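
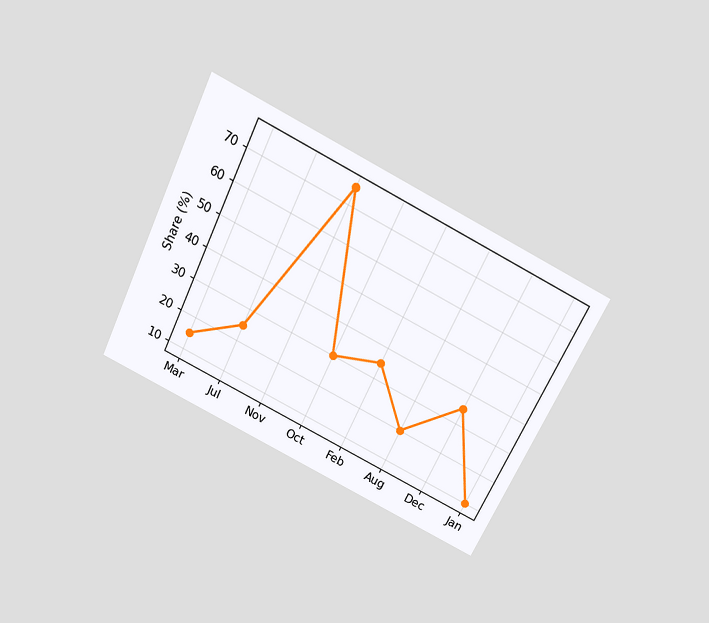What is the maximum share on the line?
The chart is tilted about 26° clockwise and viewed slightly from above. The highest point is at Nov, and reading across to the y-axis gives 75%.

75%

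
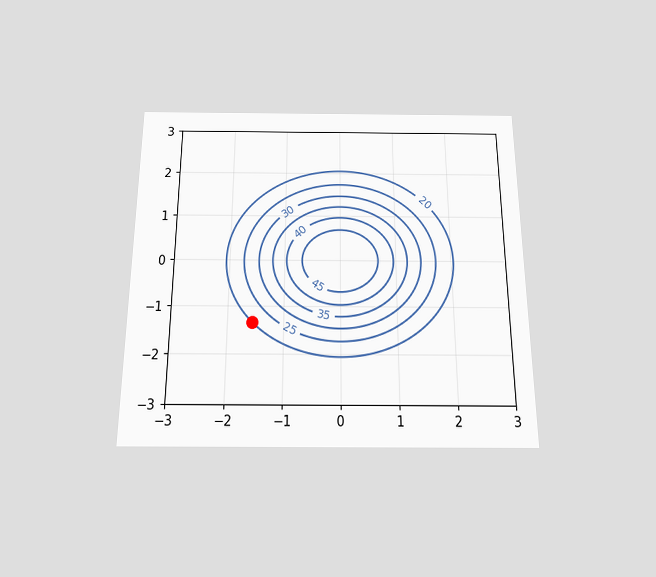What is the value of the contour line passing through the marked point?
20

The chart is viewed slightly from below. The marked point sits on the contour labelled 20.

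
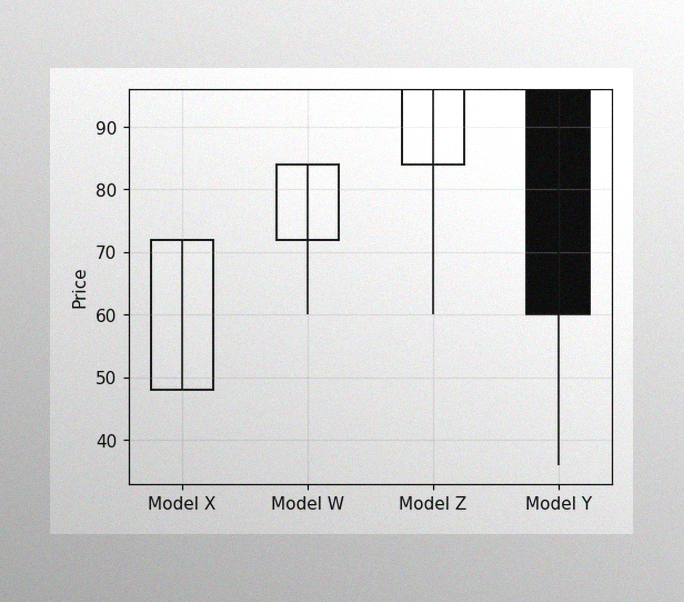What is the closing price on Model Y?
60

The image has some photo noise and uneven lighting. The Model Y candle closes at 60.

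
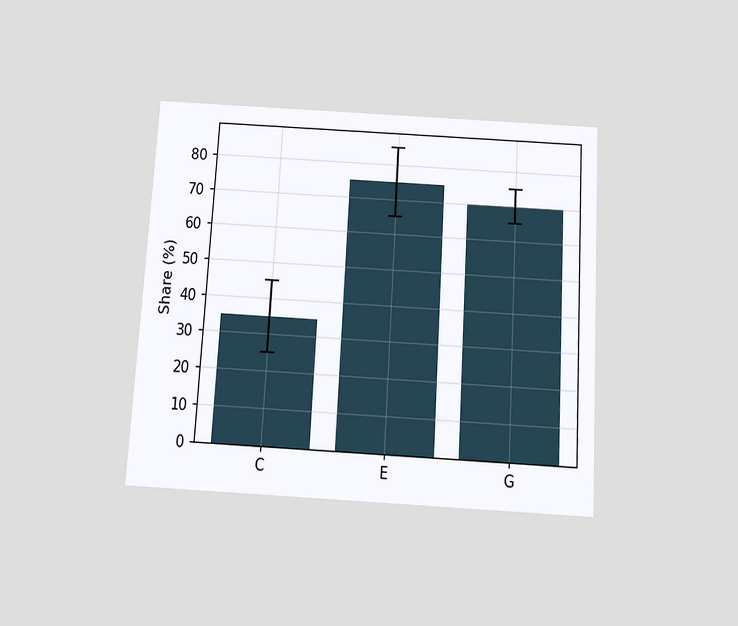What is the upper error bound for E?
85%

The chart is tilted about 3° clockwise and viewed slightly from below. The E bar's upper whisker reaches 85%.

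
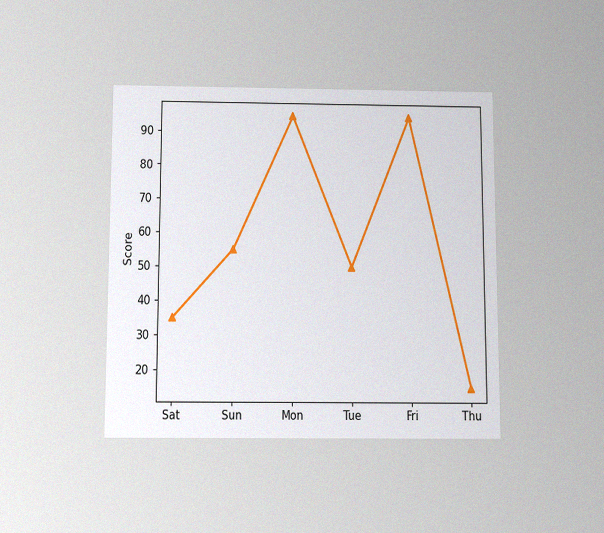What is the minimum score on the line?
The chart is viewed slightly from below, with some photo noise. The lowest point is at Thu, and reading across to the y-axis gives 15.

15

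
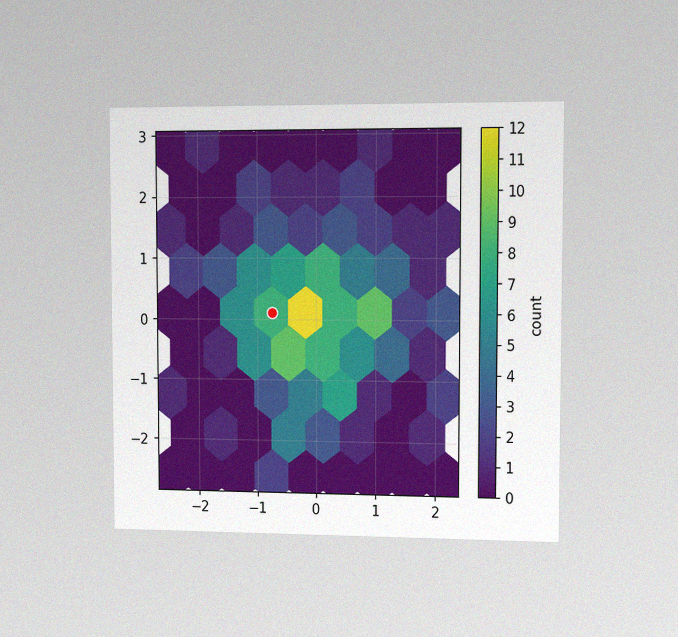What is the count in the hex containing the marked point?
8

The chart is viewed slightly from the right, with some photo noise. The marked hex reads 8 on the colorbar.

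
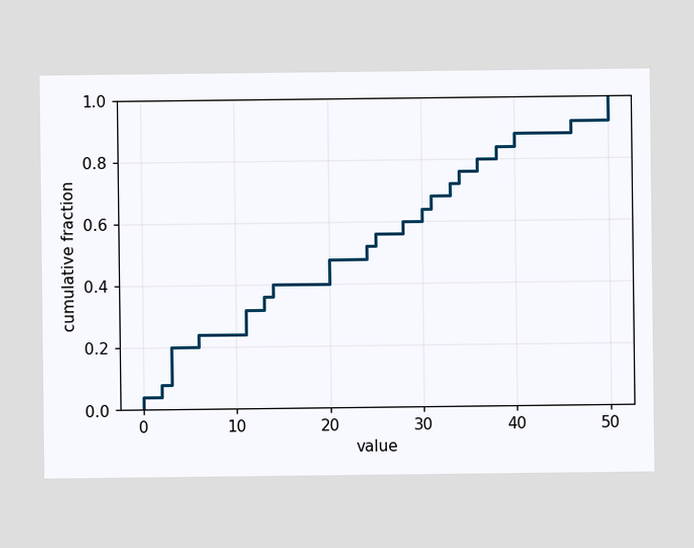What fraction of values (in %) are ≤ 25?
At x=25 the ECDF step is at 56%.

56%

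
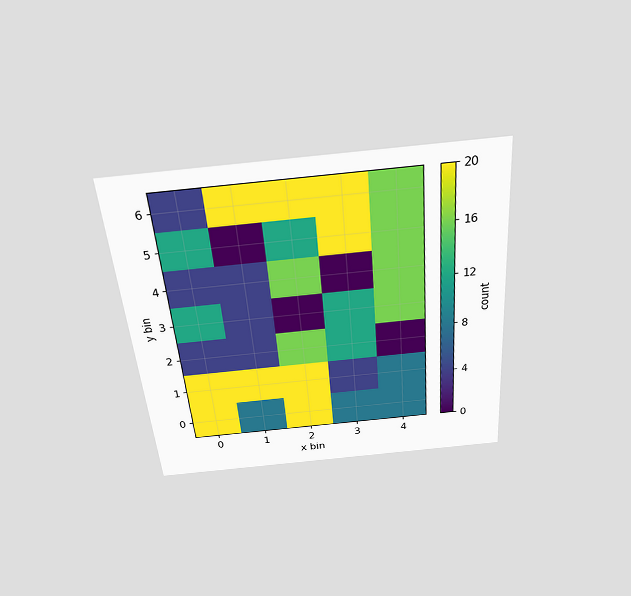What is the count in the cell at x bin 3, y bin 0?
8

The chart is tilted about 5° counter-clockwise and viewed slightly from above. Matching the cell (3, 0) against the colorbar gives 8.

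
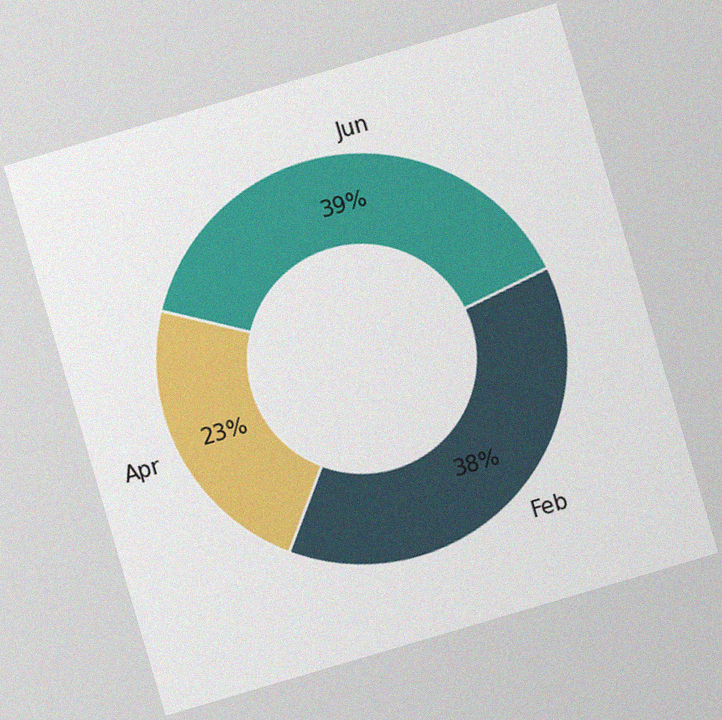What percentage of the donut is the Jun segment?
39%

The chart is tilted about 16° counter-clockwise, with some photo noise. The Jun segment takes up 39% of the ring.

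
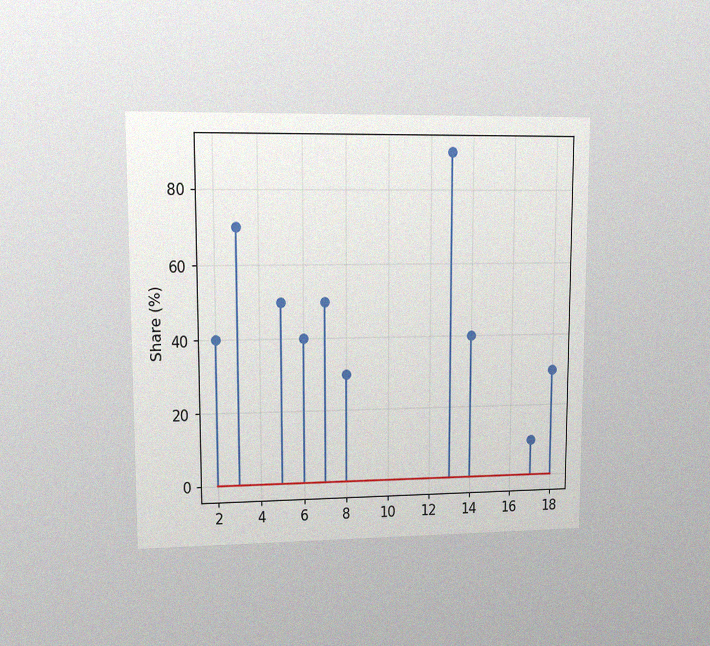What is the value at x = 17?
The chart is viewed at a slight angle, with some photo noise. The stem at x=17 reaches 10%.

10%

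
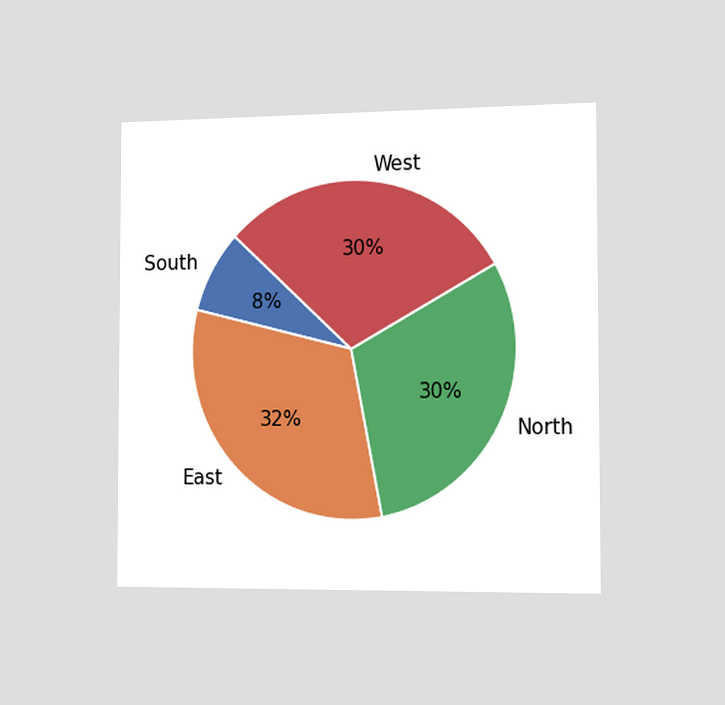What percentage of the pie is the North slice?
30%

The chart is viewed slightly from the right. The North slice takes up 30% of the pie.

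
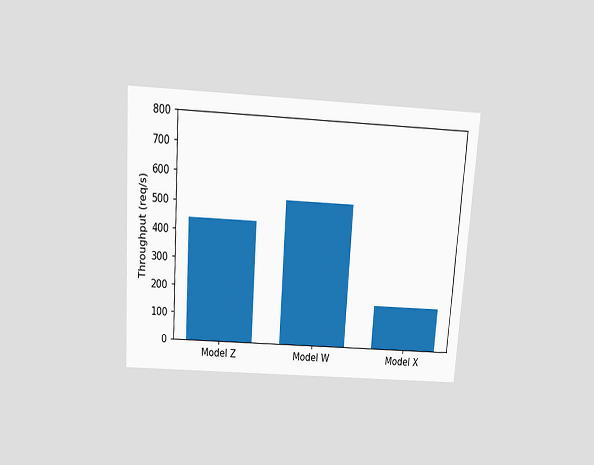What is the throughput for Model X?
160req/s

The chart is tilted about 4° clockwise and viewed slightly from above. Reading along the chart's y-axis, the Model X bar reaches 160req/s.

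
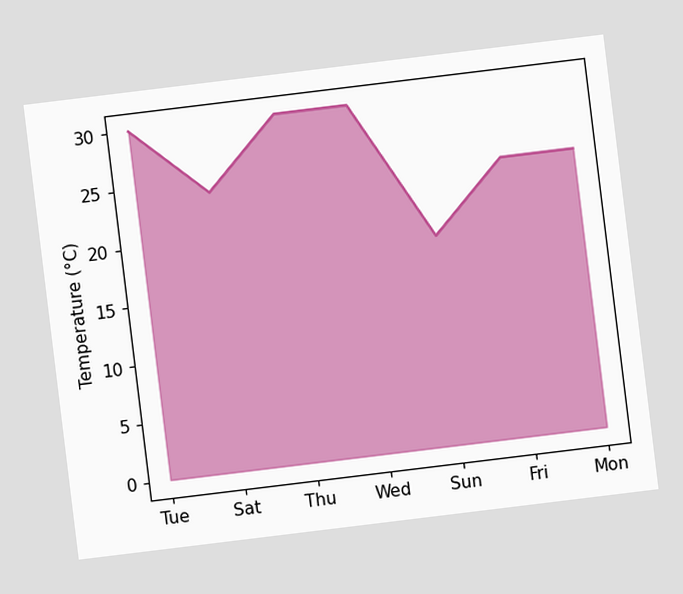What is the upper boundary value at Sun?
18°C

The chart is tilted about 7° counter-clockwise. At Sun the upper boundary is at 18°C.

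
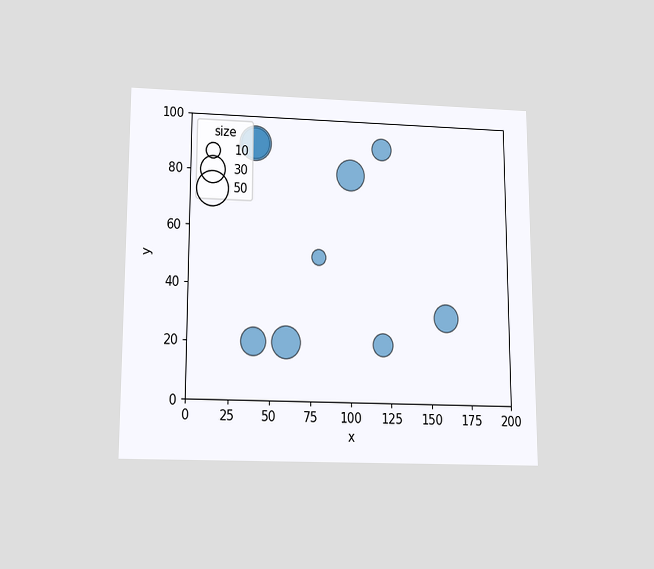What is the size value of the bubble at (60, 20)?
40

The chart is viewed slightly from below. Matching the bubble at (60, 20) against the size legend gives 40.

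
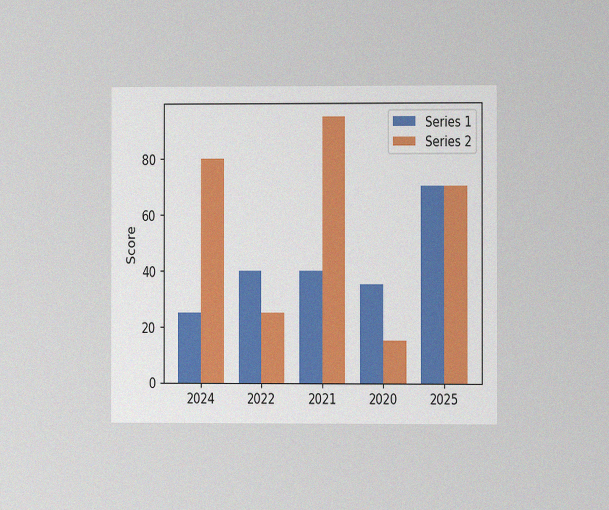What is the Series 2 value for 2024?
80

The chart is viewed at a slight angle, with some photo noise. The Series 2 bar at 2024 reaches 80 on the y-axis.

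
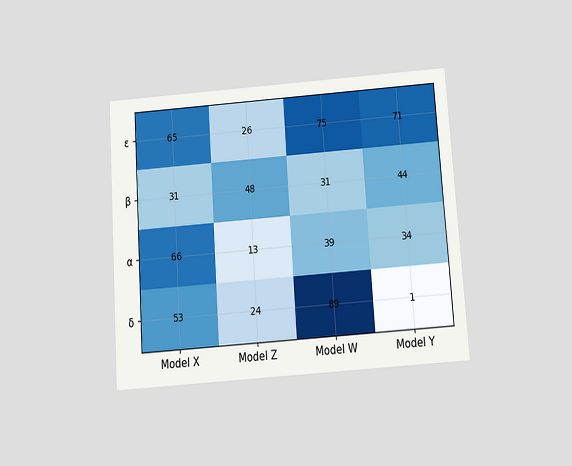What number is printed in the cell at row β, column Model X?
31

The chart is tilted about 4° counter-clockwise and viewed slightly from below. The (β, Model X) cell reads 31.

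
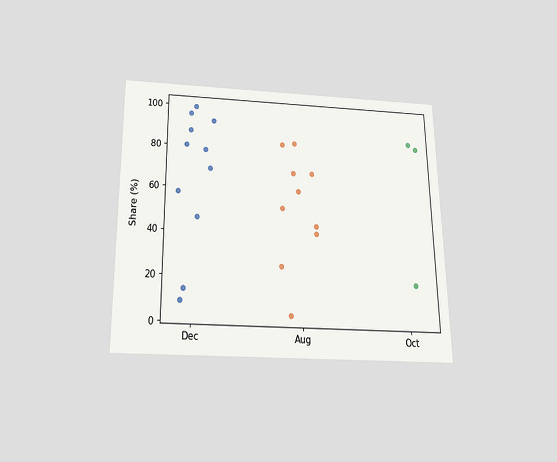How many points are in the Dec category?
The chart is viewed slightly from below. Counting the markers in the Dec column gives 11.

11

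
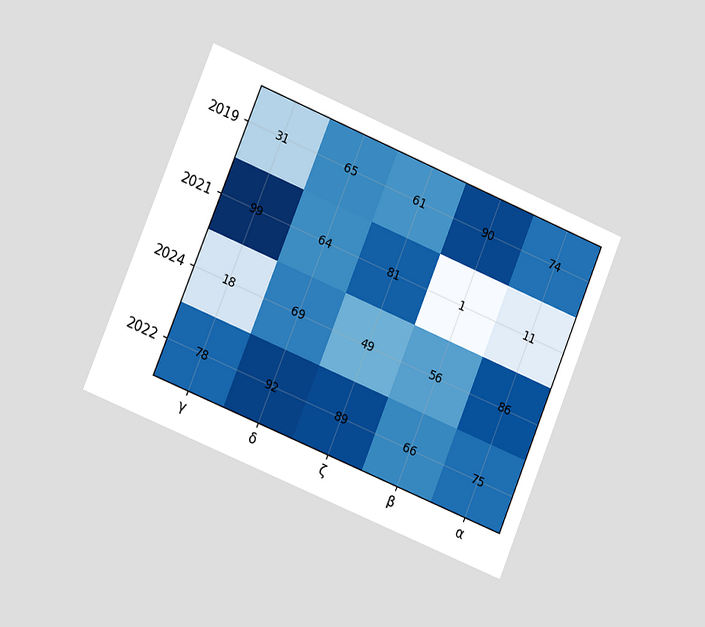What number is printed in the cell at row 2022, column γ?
The chart is tilted about 22° clockwise and viewed at a slight angle. The (2022, γ) cell reads 78.

78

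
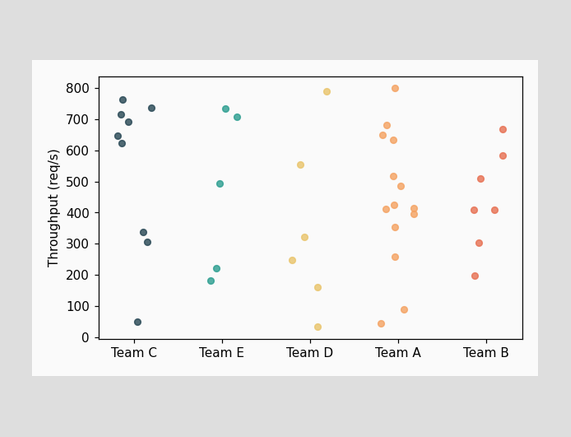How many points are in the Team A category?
Counting the markers in the Team A column gives 14.

14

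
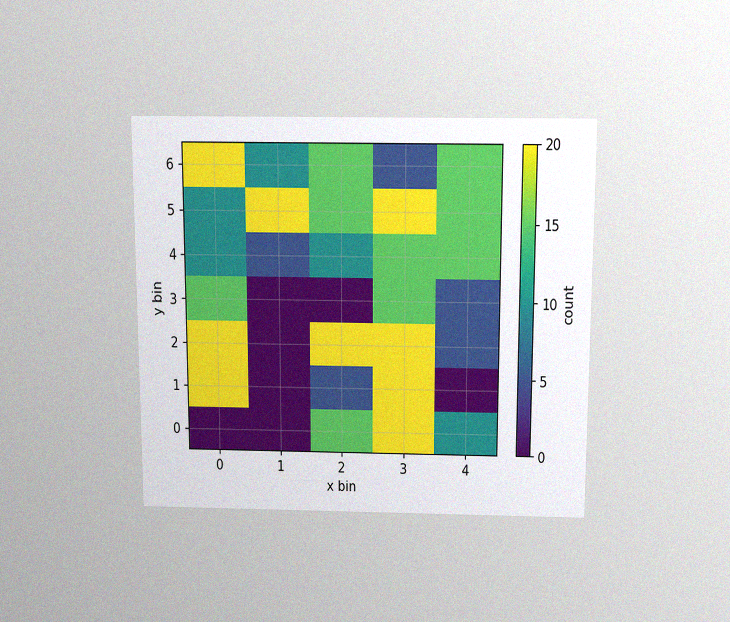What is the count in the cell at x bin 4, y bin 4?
The chart is viewed slightly from above, with some photo noise. Matching the cell (4, 4) against the colorbar gives 15.

15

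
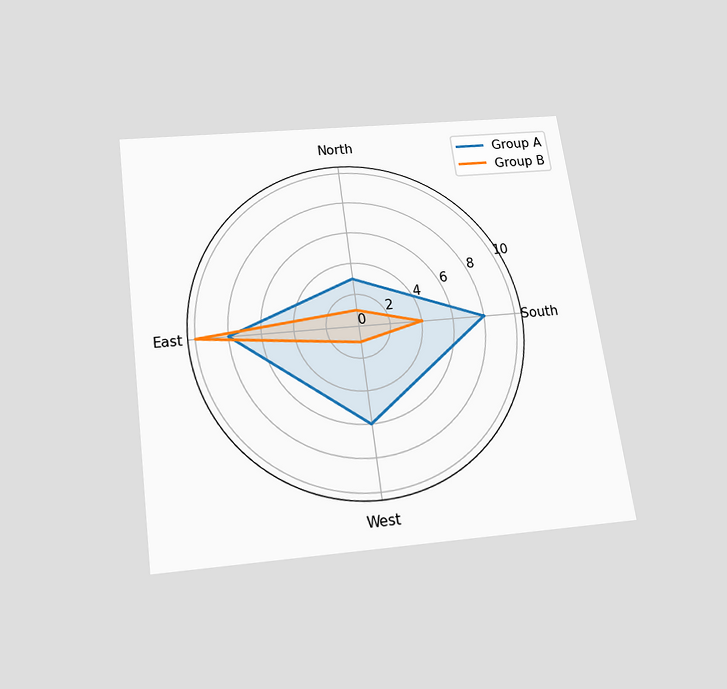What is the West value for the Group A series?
The chart is tilted about 8° counter-clockwise and viewed slightly from below. On the West axis, Group A reaches 6.

6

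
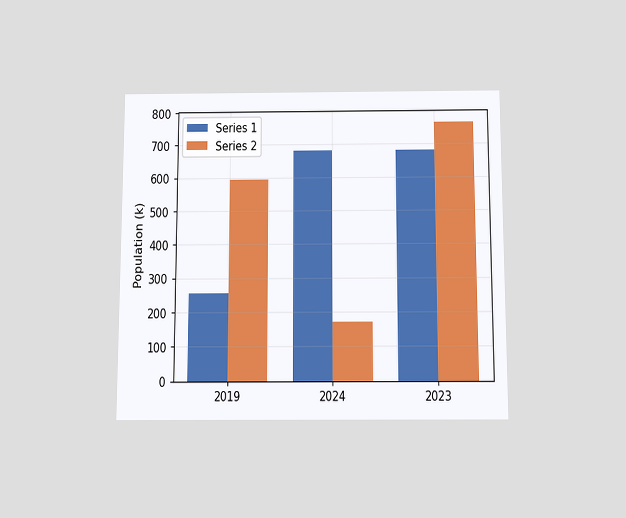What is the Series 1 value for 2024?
The chart is viewed slightly from below. The Series 1 bar at 2024 reaches 680k on the y-axis.

680k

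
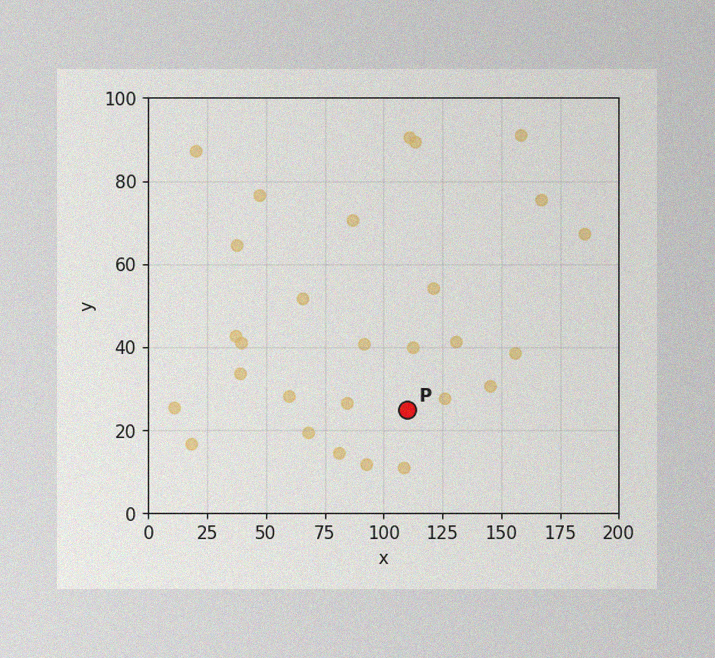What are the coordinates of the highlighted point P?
The image has some photo noise and uneven lighting. Following the gridlines from P to each axis, P sits at (110, 25).

(110, 25)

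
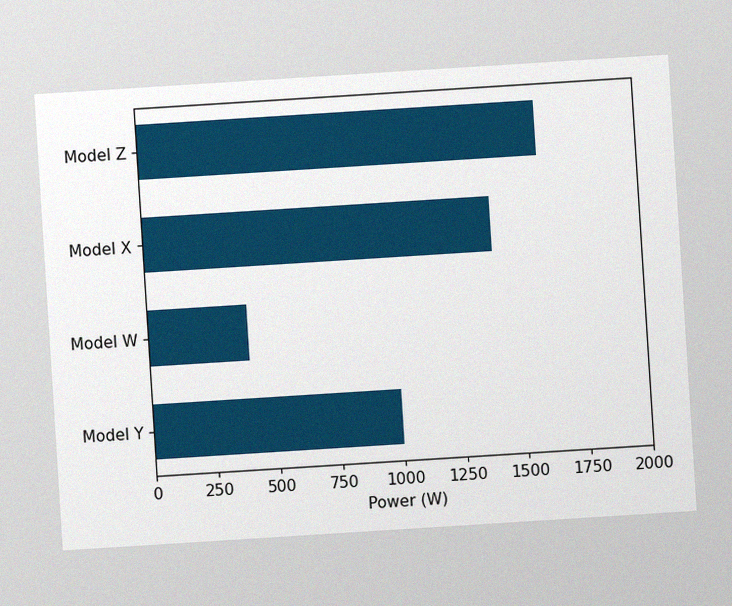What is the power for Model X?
1400W

The chart is tilted about 4° counter-clockwise, with some photo noise. Reading along the chart's x-axis, the Model X bar reaches 1400W.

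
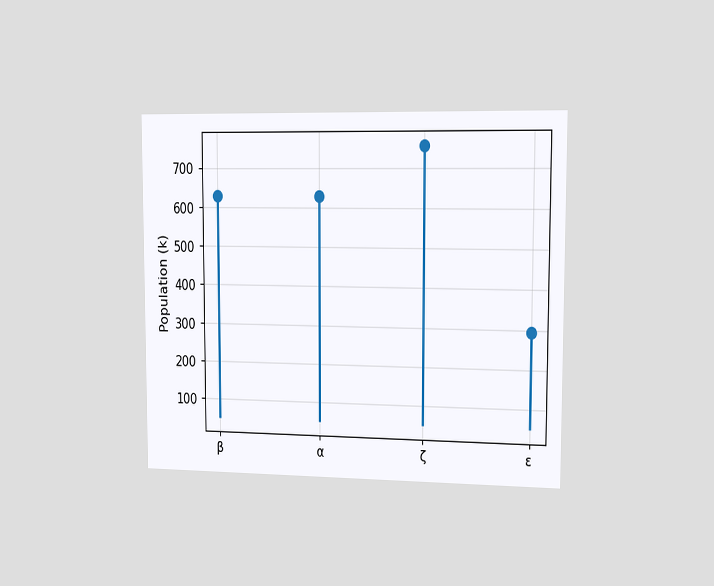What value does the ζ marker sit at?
The chart is viewed slightly from the right. The ζ marker sits at 756k.

756k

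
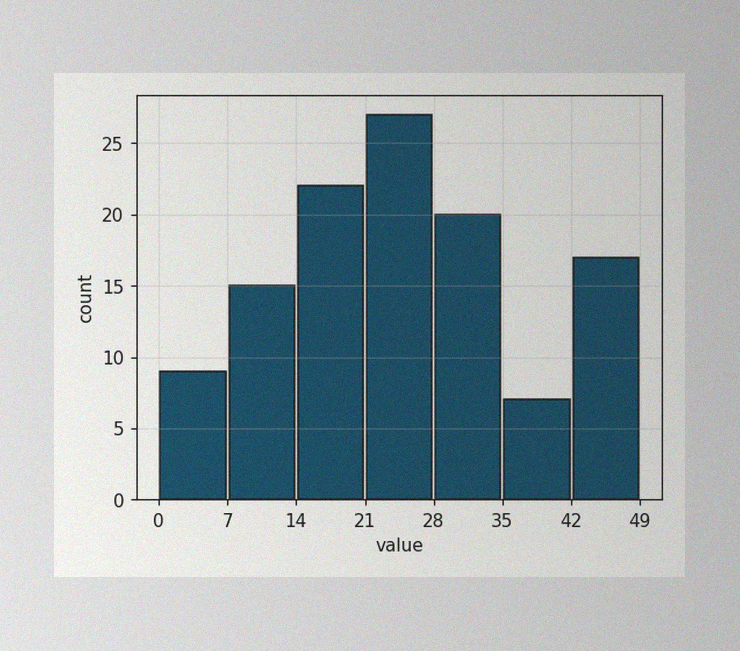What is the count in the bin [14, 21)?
22

The image has some photo noise and uneven lighting. The [14, 21) bin has height 22.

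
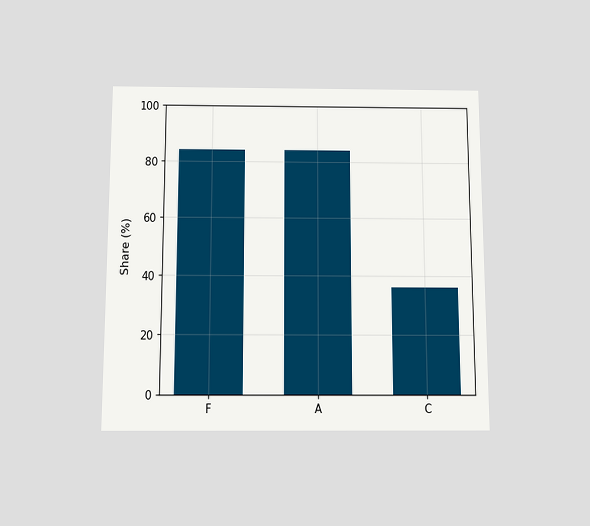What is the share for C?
36%

The chart is viewed slightly from below. Reading along the chart's y-axis, the C bar reaches 36%.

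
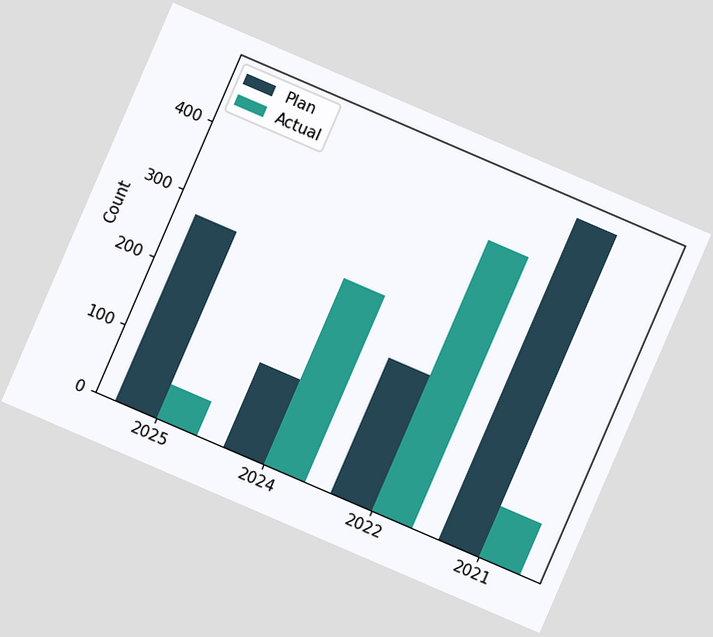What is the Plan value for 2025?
The chart is tilted about 23° clockwise. The Plan bar at 2025 reaches 275 on the y-axis.

275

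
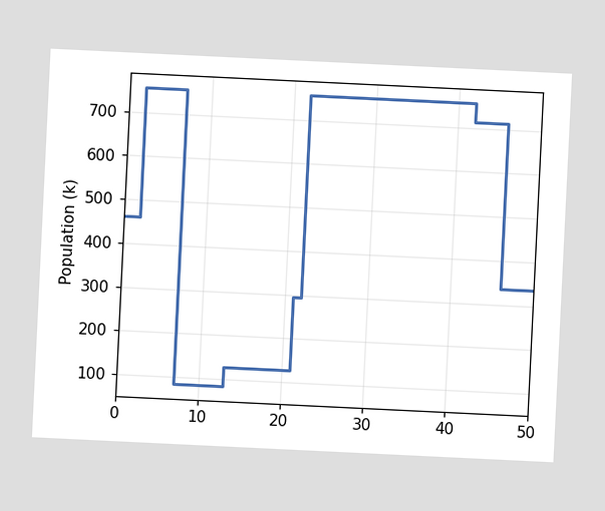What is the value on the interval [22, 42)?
756k

The chart is tilted about 3° clockwise. On [22, 42) the step sits at 756k.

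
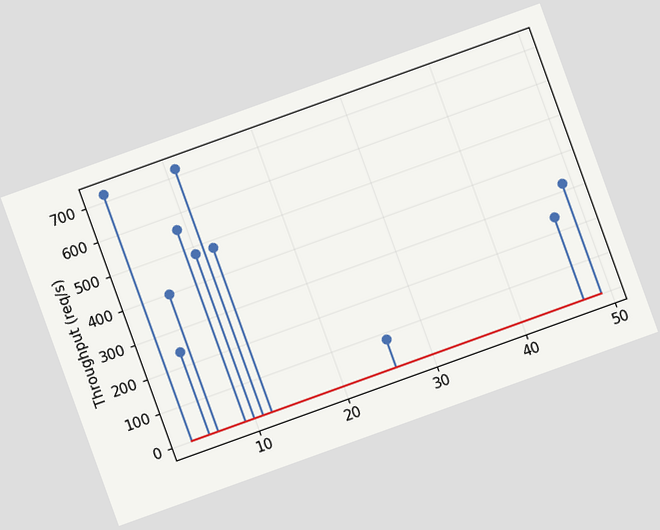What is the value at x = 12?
480req/s

The chart is tilted about 20° counter-clockwise. The stem at x=12 reaches 480req/s.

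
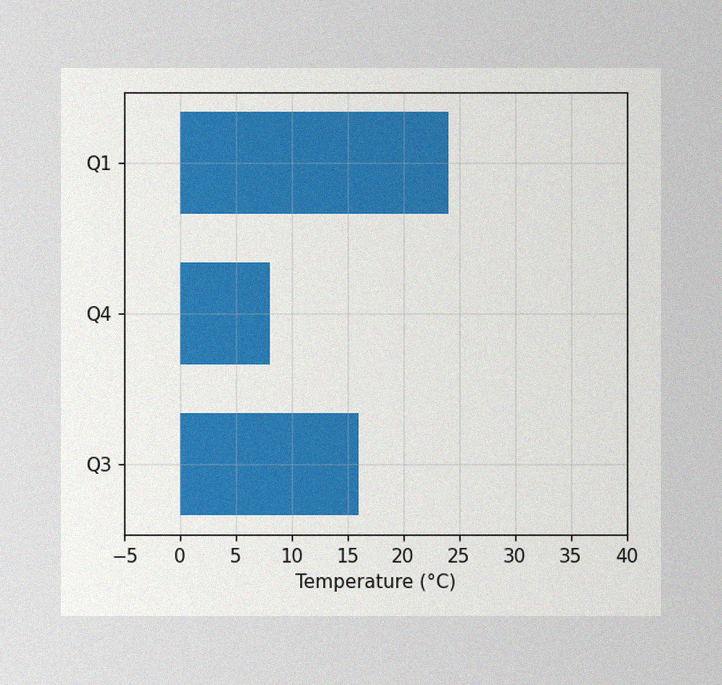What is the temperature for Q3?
16°C

The image has some photo noise and uneven lighting. Reading along the chart's x-axis, the Q3 bar reaches 16°C.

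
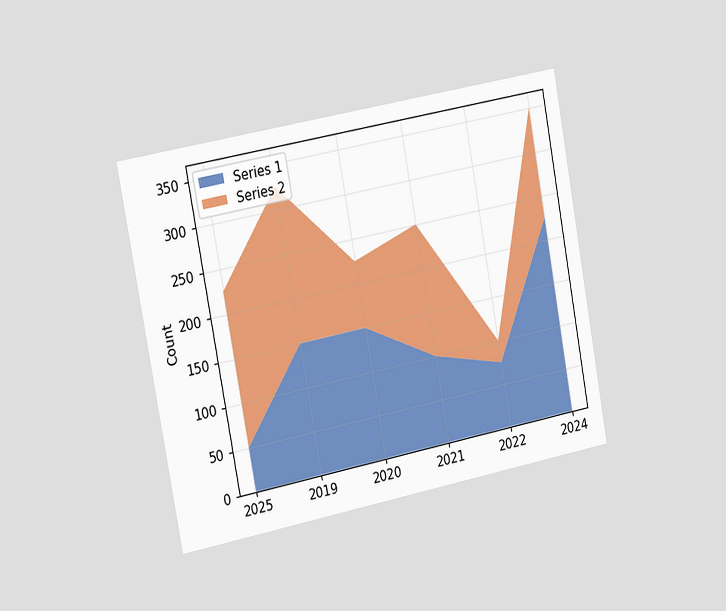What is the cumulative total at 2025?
225

The chart is tilted about 11° counter-clockwise and viewed slightly from the left. The stacked total at 2025 reaches 225.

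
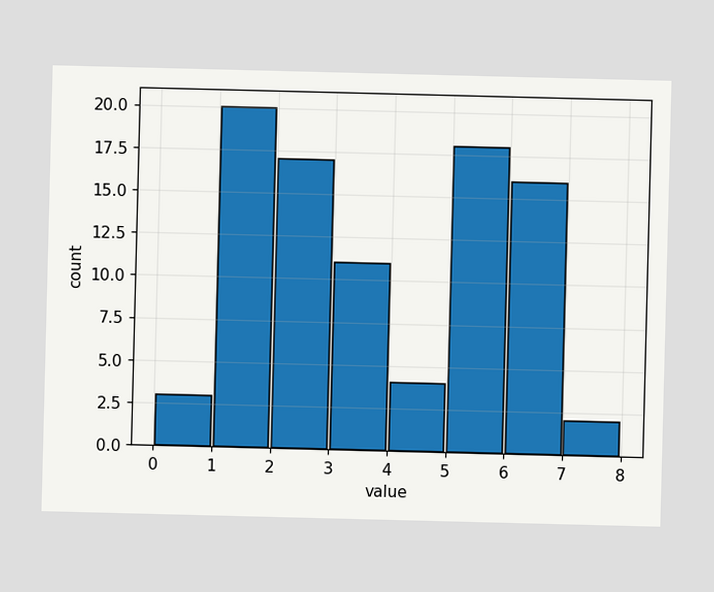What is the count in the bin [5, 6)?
The [5, 6) bin has height 18.

18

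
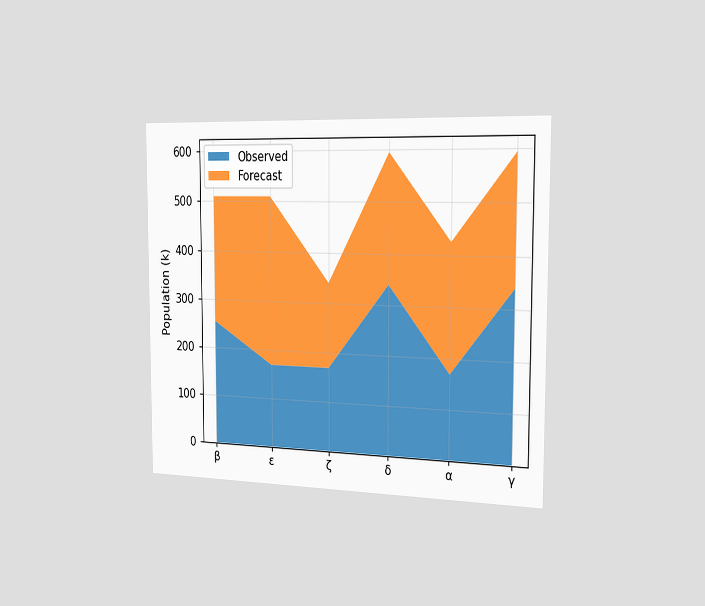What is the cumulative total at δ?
The chart is viewed slightly from the right. The stacked total at δ reaches 595k.

595k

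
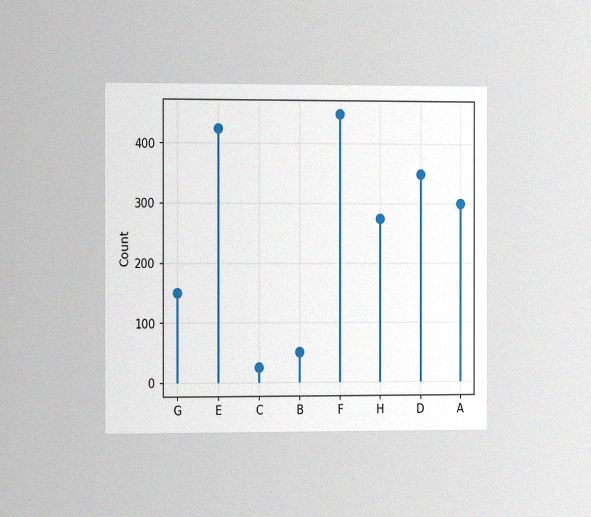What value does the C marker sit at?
The chart is viewed slightly from the left, with some photo noise. The C marker sits at 25.

25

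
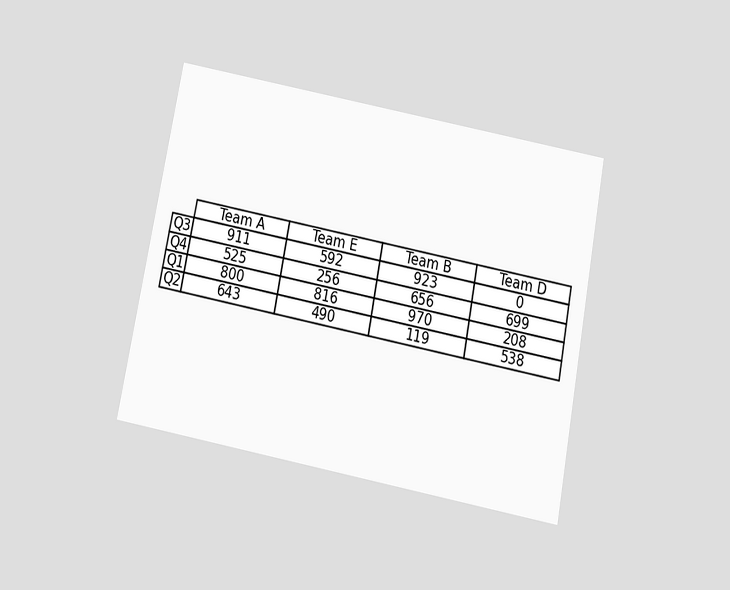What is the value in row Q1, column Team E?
816

The chart is tilted about 11° clockwise and viewed slightly from below. The (Q1, Team E) cell reads 816.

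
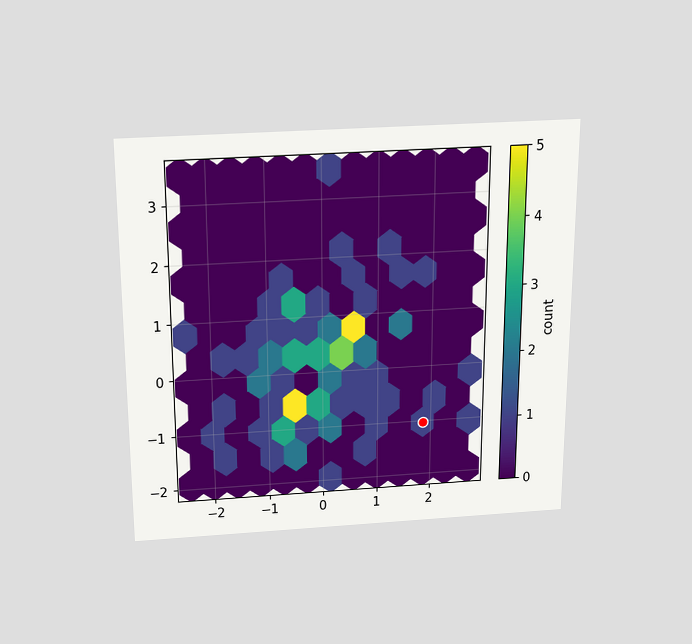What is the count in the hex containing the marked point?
The chart is viewed slightly from above. The marked hex reads 1 on the colorbar.

1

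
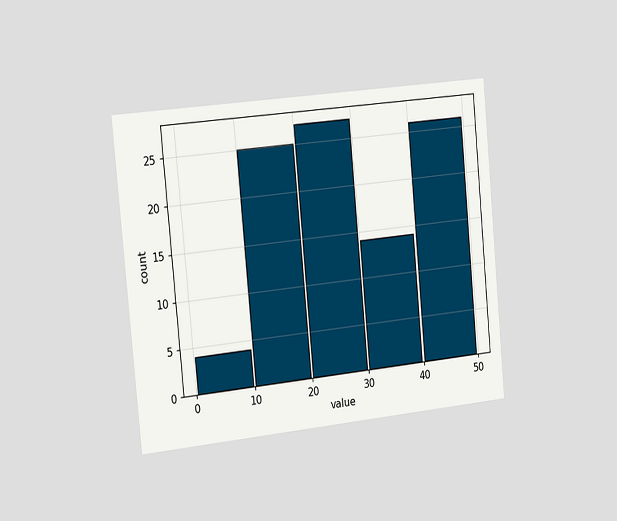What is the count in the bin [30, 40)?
14

The chart is tilted about 5° counter-clockwise and viewed slightly from the left. The [30, 40) bin has height 14.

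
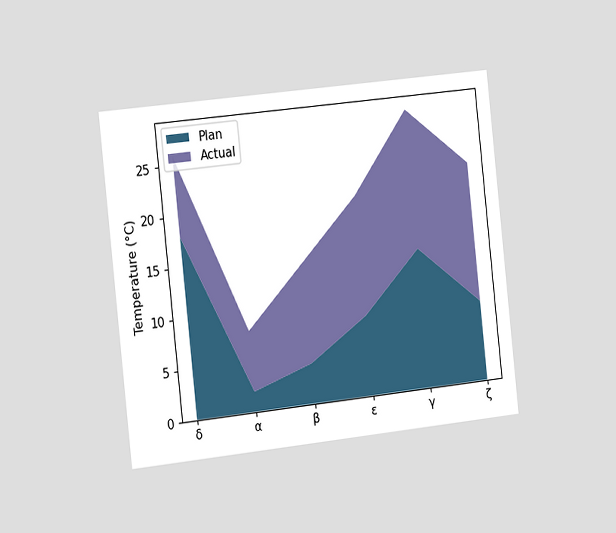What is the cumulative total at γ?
The chart is tilted about 6° counter-clockwise and viewed slightly from the left. The stacked total at γ reaches 28°C.

28°C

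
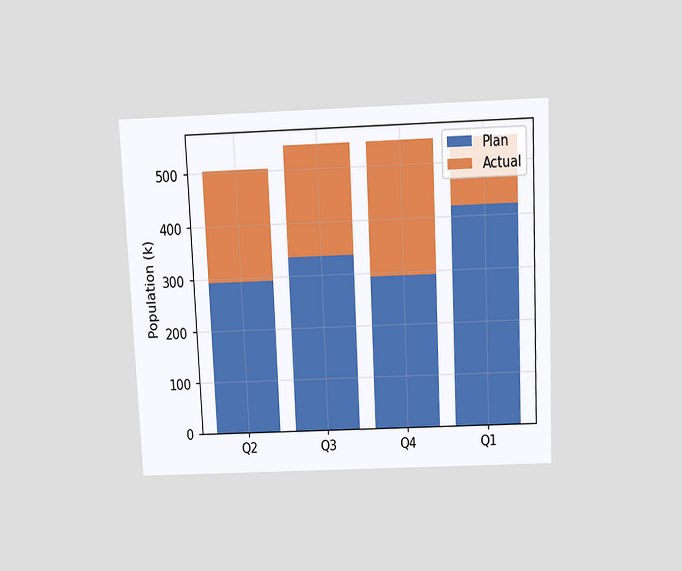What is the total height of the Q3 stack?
The chart is tilted about 3° counter-clockwise and viewed slightly from above. The Q3 stack's top reaches 546k on the y-axis.

546k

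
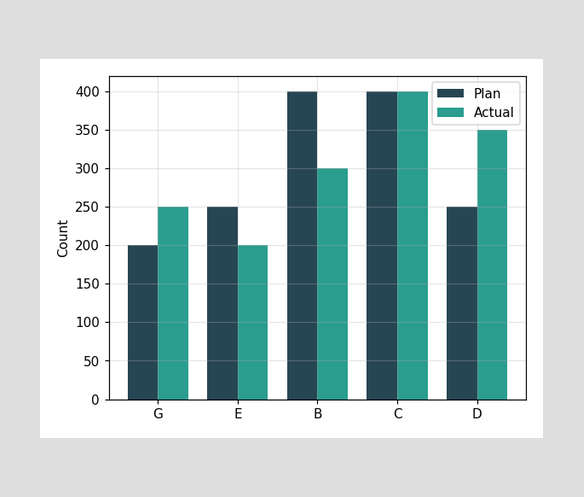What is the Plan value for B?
The Plan bar at B reaches 400 on the y-axis.

400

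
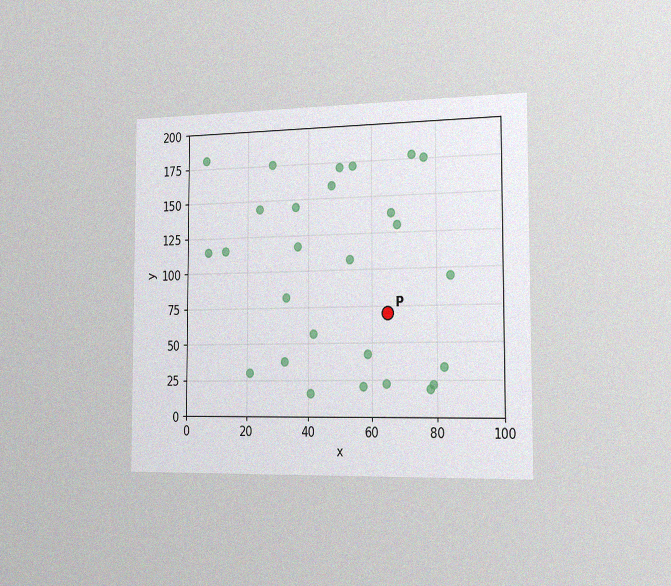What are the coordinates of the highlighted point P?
(65, 70)

The chart is viewed slightly from the right, with some photo noise. Following the gridlines from P to each axis, P sits at (65, 70).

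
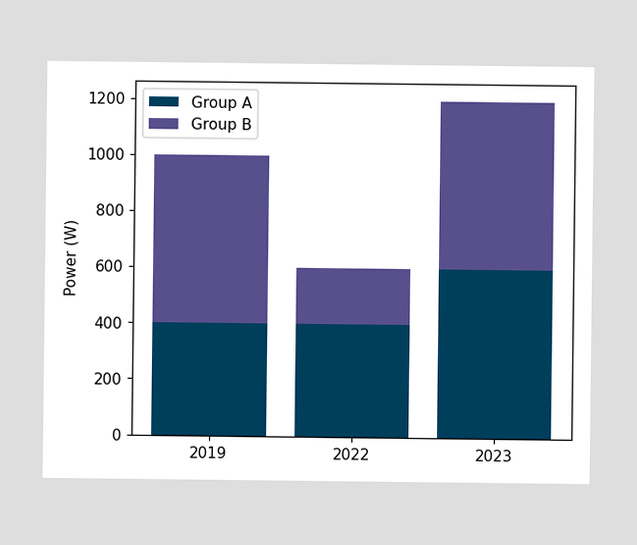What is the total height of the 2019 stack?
The 2019 stack's top reaches 1000W on the y-axis.

1000W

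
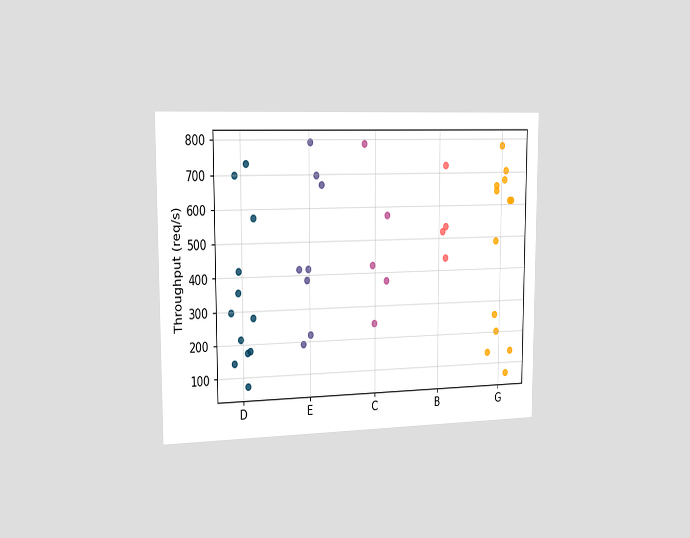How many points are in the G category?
13

The chart is viewed slightly from the left. Counting the markers in the G column gives 13.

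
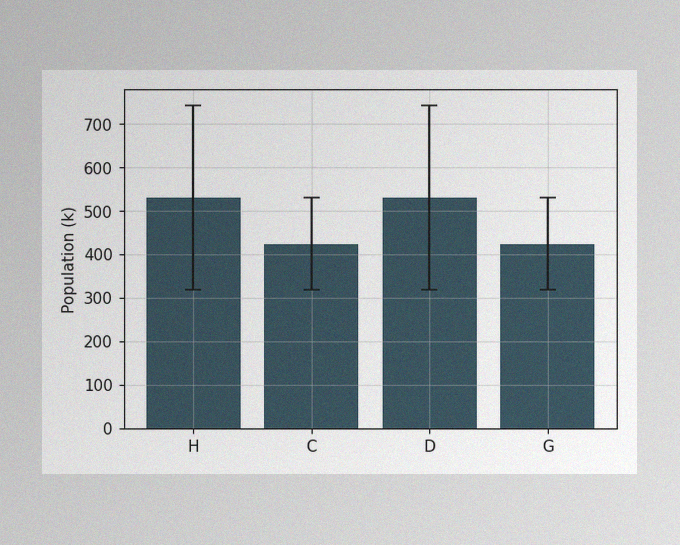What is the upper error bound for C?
The image has some photo noise and uneven lighting. The C bar's upper whisker reaches 530k.

530k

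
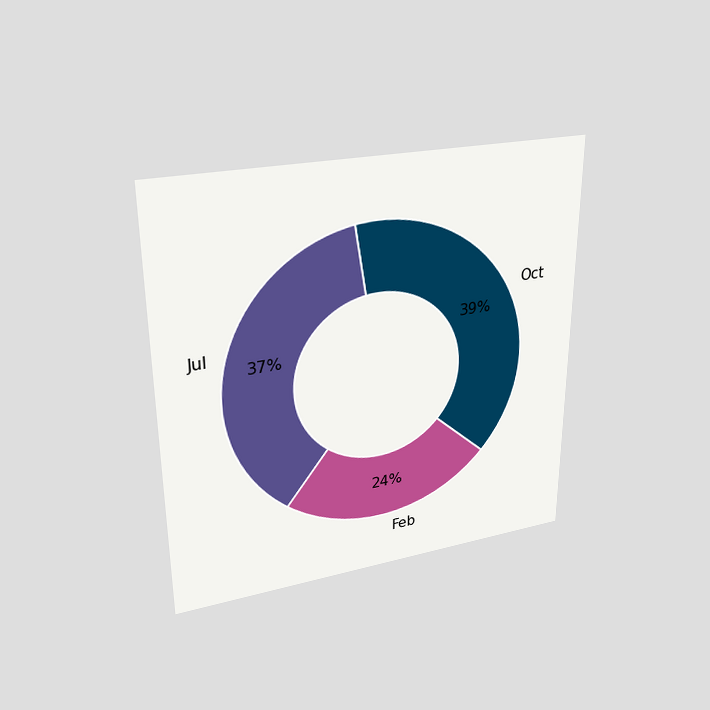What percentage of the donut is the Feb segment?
24%

The chart is viewed slightly from above. The Feb segment takes up 24% of the ring.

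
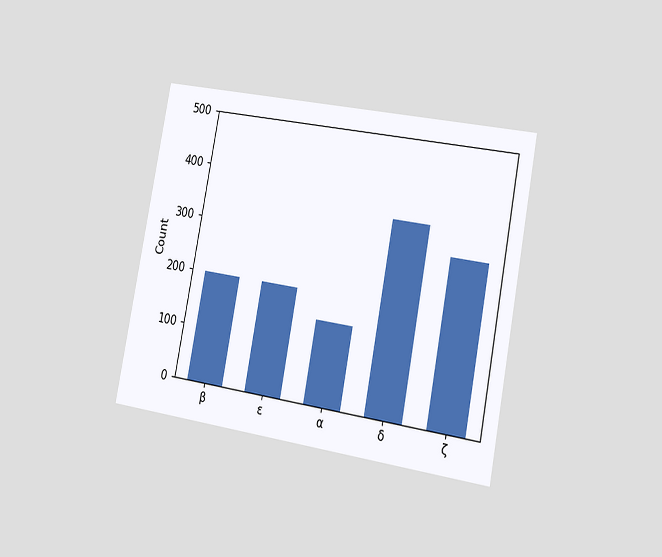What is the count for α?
The chart is tilted about 11° clockwise and viewed slightly from the right. Reading along the chart's y-axis, the α bar reaches 150.

150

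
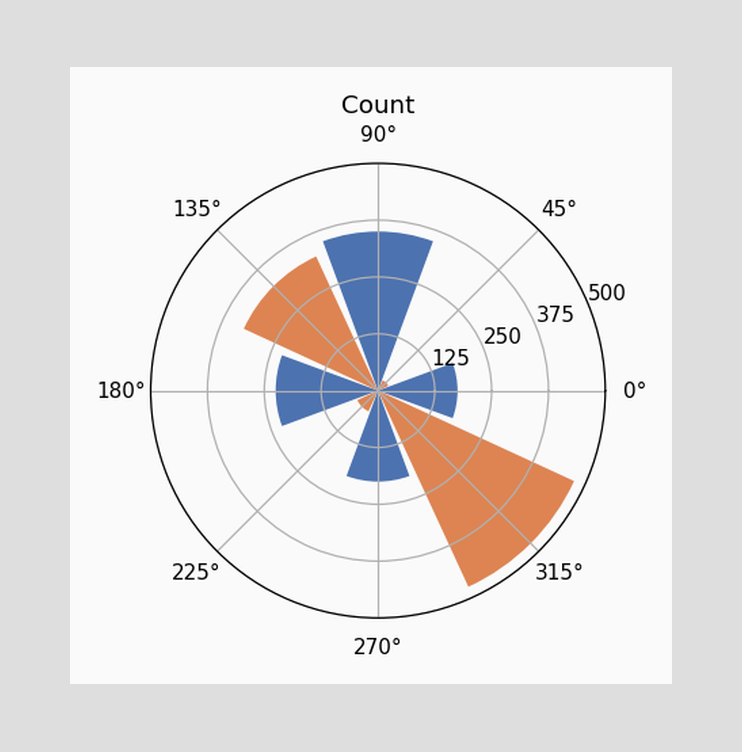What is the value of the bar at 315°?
The bar at 315° reaches 475 on the radial axis.

475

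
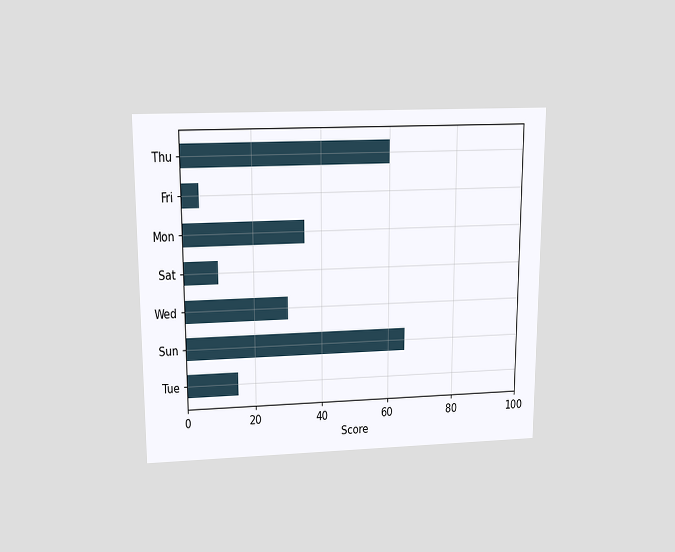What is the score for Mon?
35

The chart is viewed slightly from above. Reading along the chart's x-axis, the Mon bar reaches 35.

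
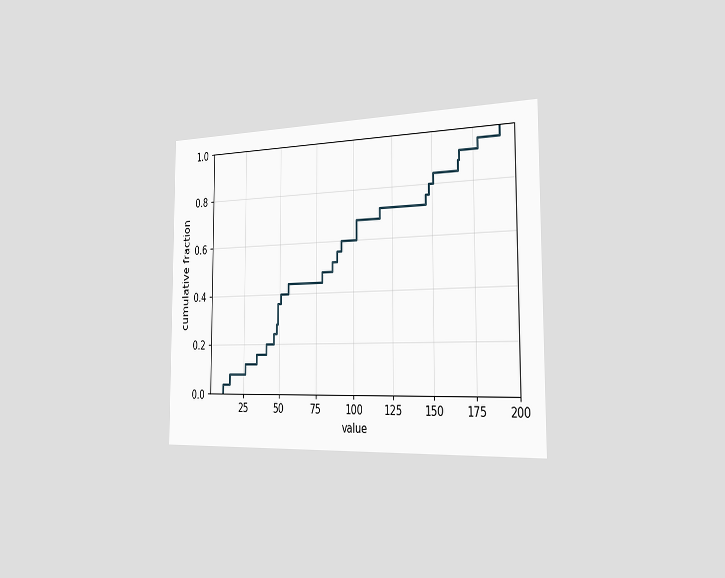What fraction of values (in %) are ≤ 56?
The chart is viewed slightly from the right. At x=56 the ECDF step is at 44%.

44%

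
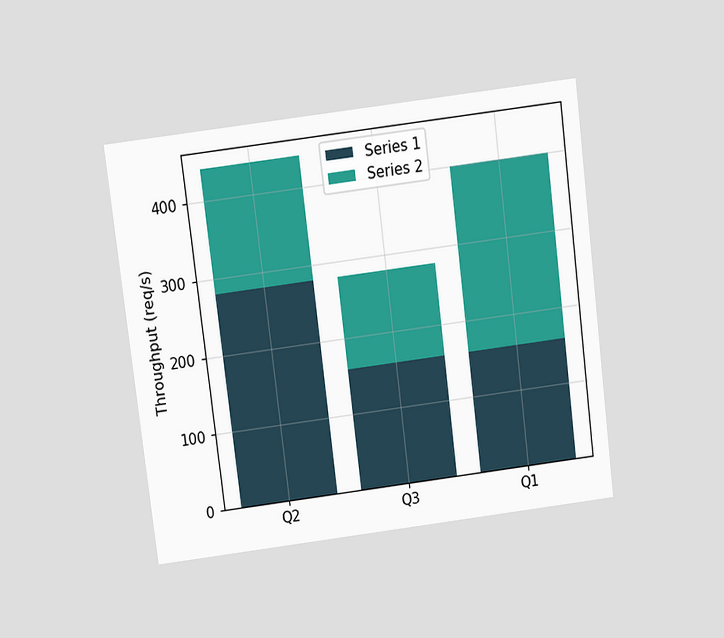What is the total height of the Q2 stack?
The chart is tilted about 7° counter-clockwise and viewed slightly from above. The Q2 stack's top reaches 440req/s on the y-axis.

440req/s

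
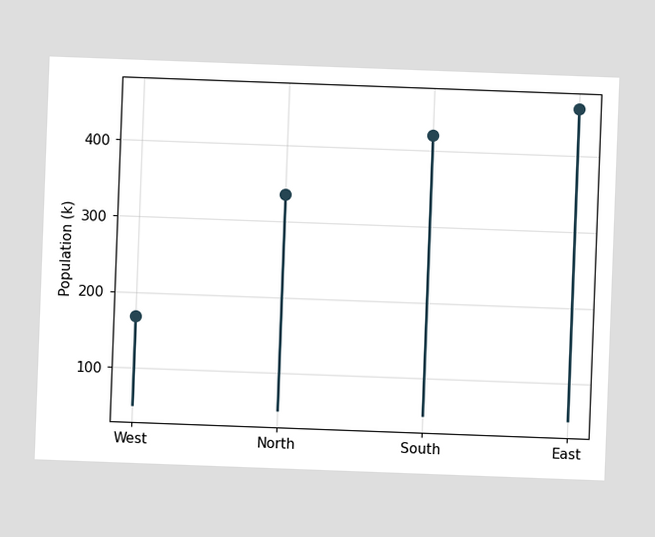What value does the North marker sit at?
The chart is tilted about 2° clockwise. The North marker sits at 336k.

336k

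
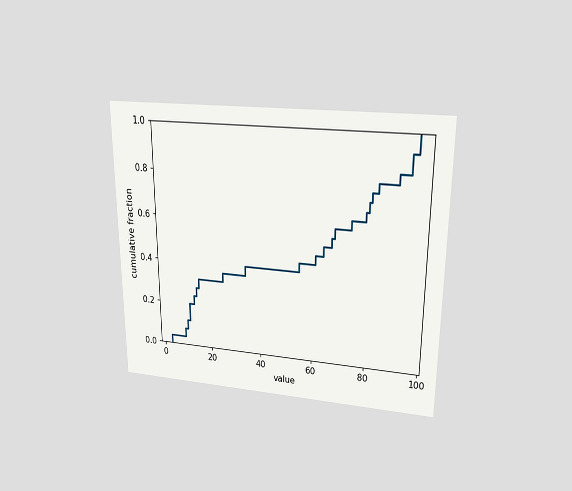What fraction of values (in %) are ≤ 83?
The chart is viewed slightly from above. At x=83 the ECDF step is at 80%.

80%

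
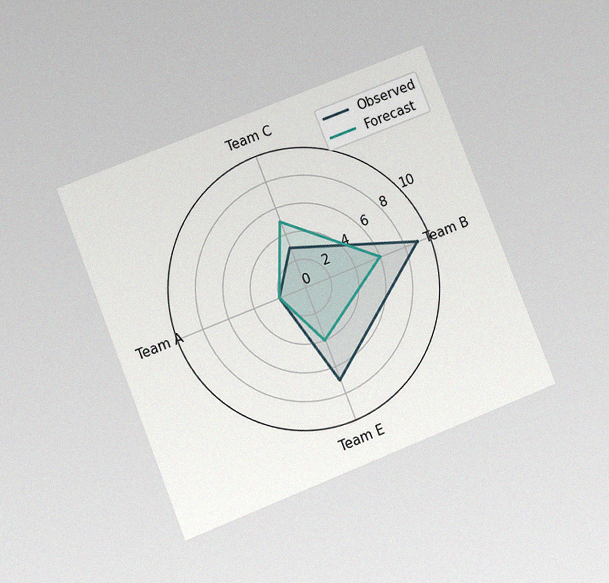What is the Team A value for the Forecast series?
The chart is tilted about 22° counter-clockwise and viewed at a slight angle, with some photo noise. On the Team A axis, Forecast reaches 2.

2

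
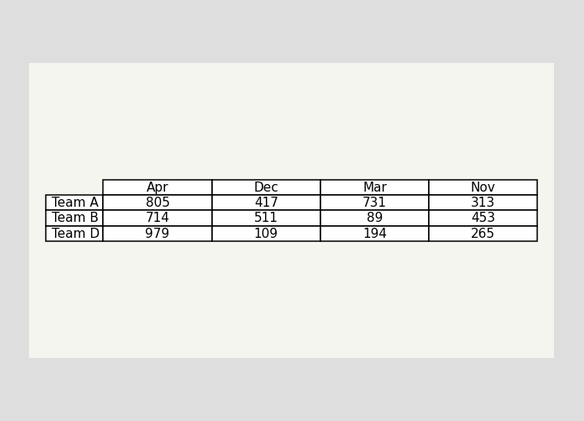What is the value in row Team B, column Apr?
714

The (Team B, Apr) cell reads 714.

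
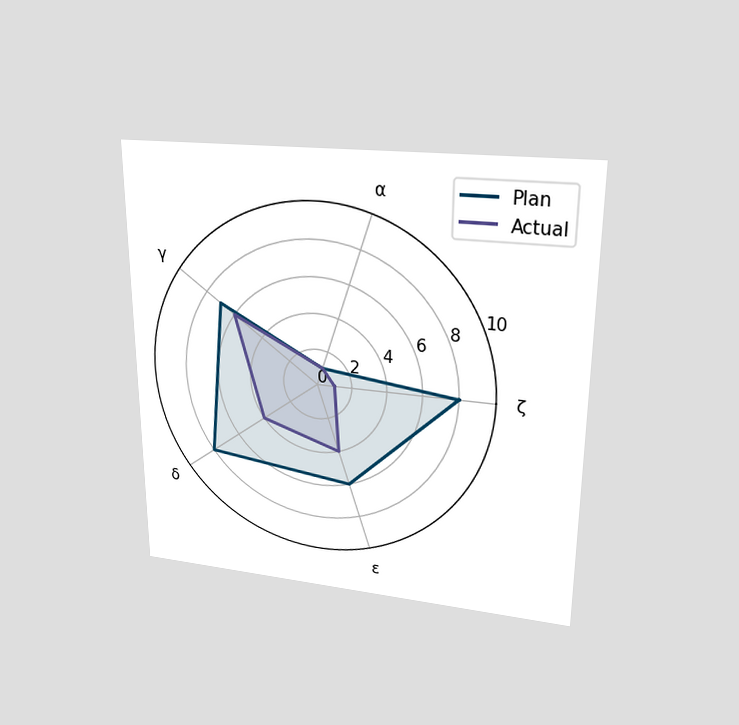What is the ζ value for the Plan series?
The chart is viewed at a slight angle. On the ζ axis, Plan reaches 8.

8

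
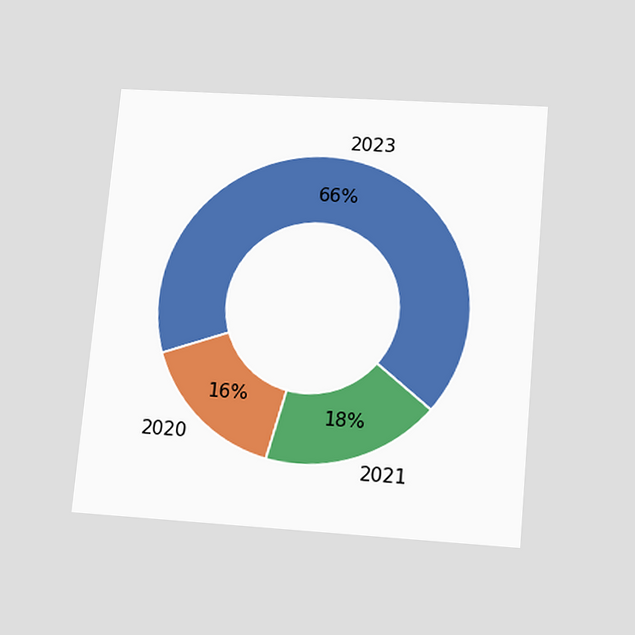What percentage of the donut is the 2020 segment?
16%

The chart is tilted about 5° clockwise and viewed slightly from below. The 2020 segment takes up 16% of the ring.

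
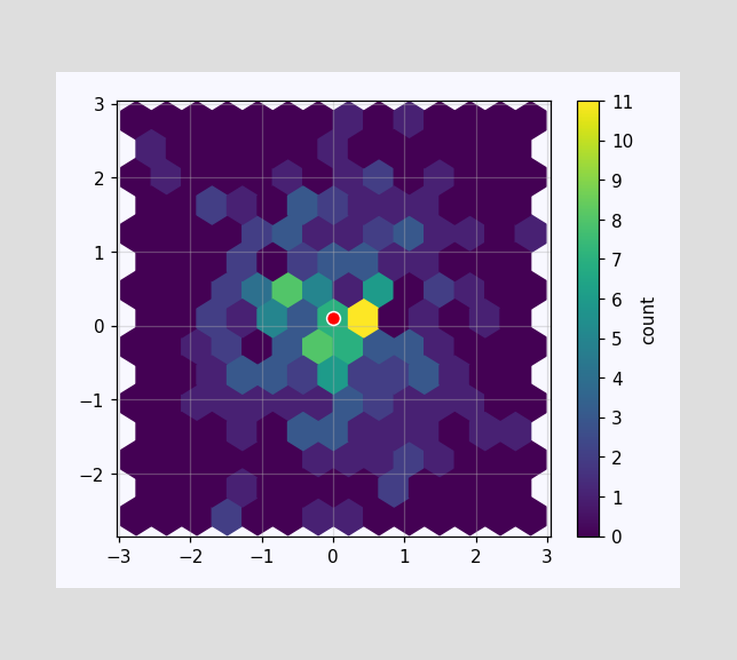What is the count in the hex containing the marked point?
The marked hex reads 7 on the colorbar.

7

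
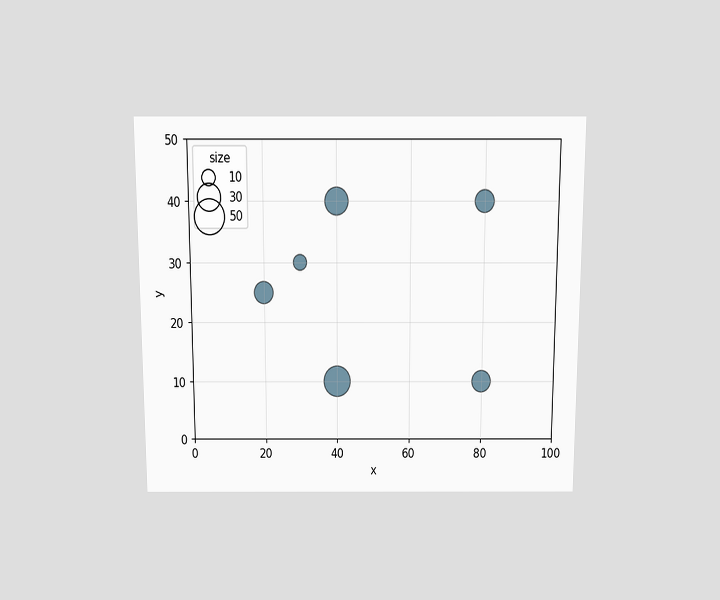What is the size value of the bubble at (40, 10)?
The chart is viewed slightly from above. Matching the bubble at (40, 10) against the size legend gives 40.

40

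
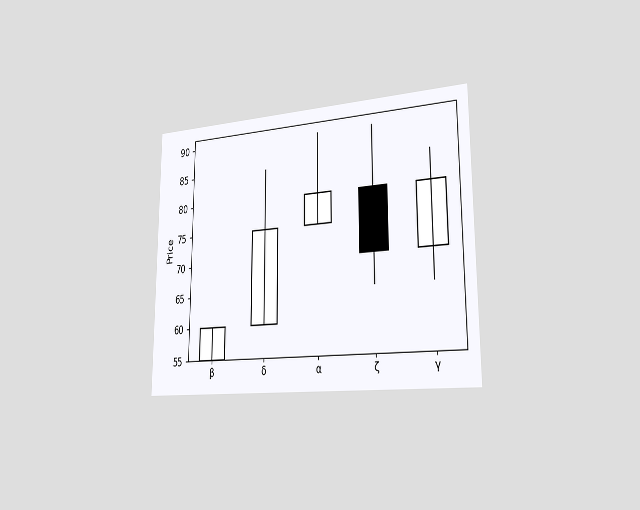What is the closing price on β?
60

The chart is viewed slightly from the right. The β candle closes at 60.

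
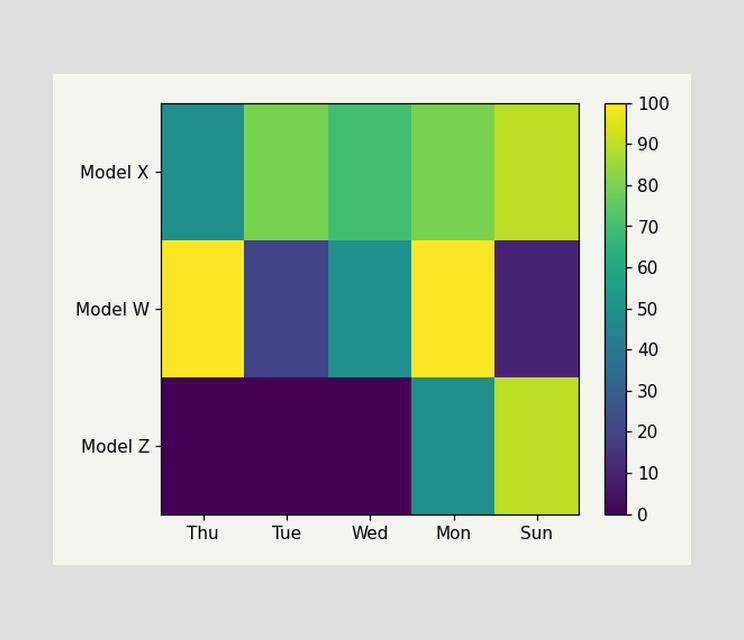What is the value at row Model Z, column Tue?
Matching cell (Model Z, Tue) against the colorbar gives 0.

0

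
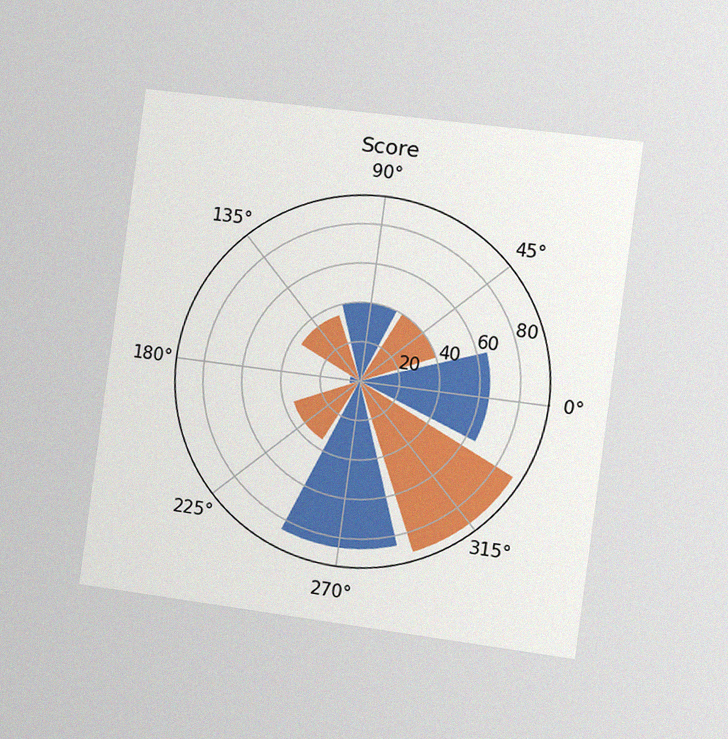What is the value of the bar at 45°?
40

The chart is tilted about 8° clockwise and viewed slightly from the right, with some photo noise. The bar at 45° reaches 40 on the radial axis.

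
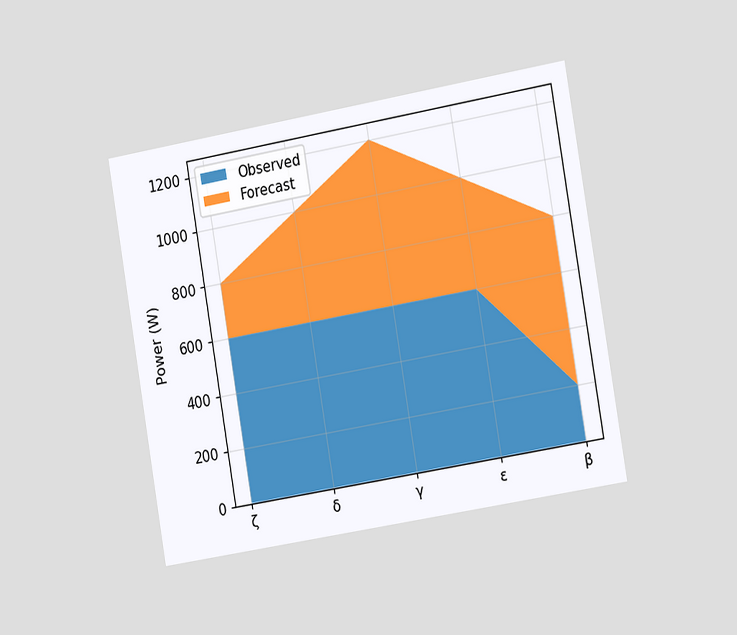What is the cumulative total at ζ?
The chart is tilted about 10° counter-clockwise and viewed slightly from the right. The stacked total at ζ reaches 800W.

800W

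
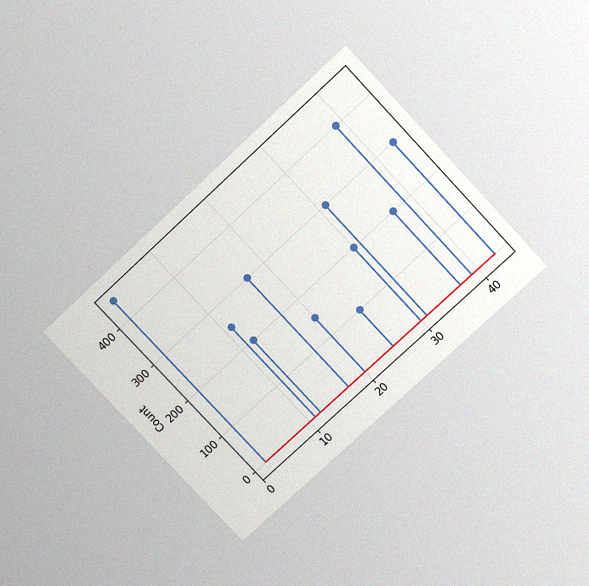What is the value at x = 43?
The chart is tilted about 43° counter-clockwise and viewed slightly from above, with some photo noise. The stem at x=43 reaches 300.

300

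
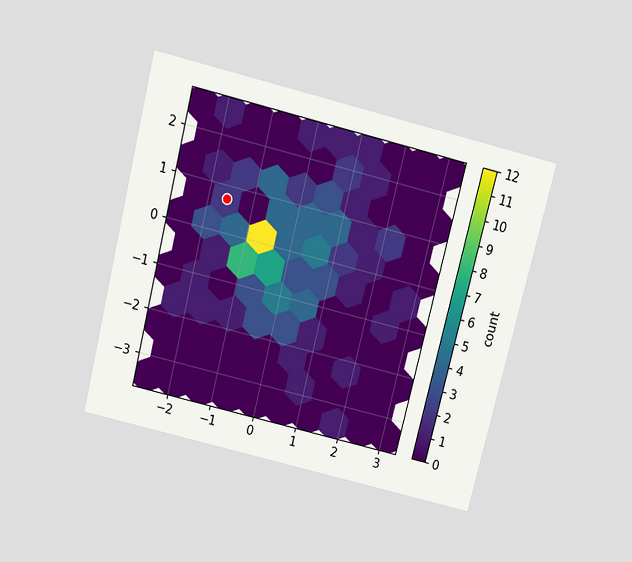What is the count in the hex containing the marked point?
2

The chart is tilted about 14° clockwise and viewed slightly from above. The marked hex reads 2 on the colorbar.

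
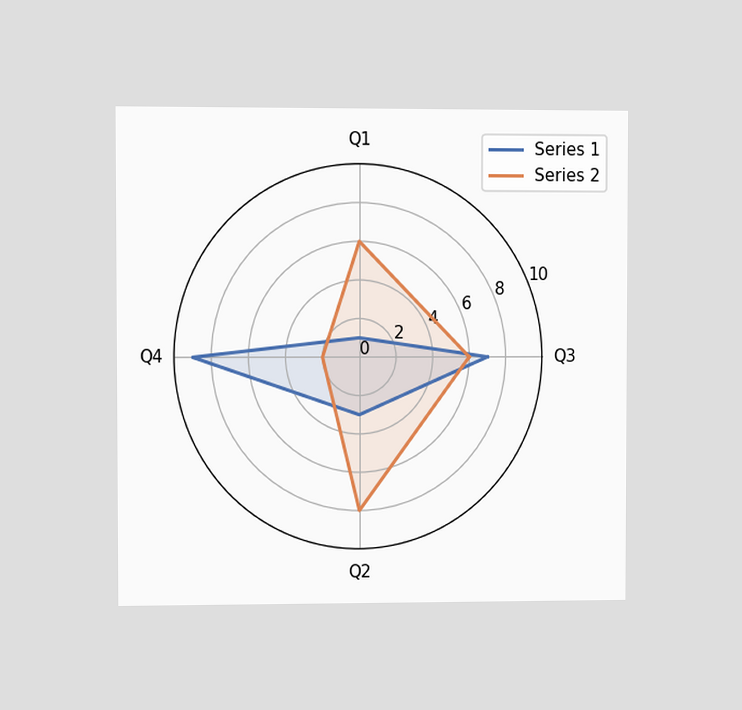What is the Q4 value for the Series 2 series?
The chart is viewed at a slight angle. On the Q4 axis, Series 2 reaches 2.

2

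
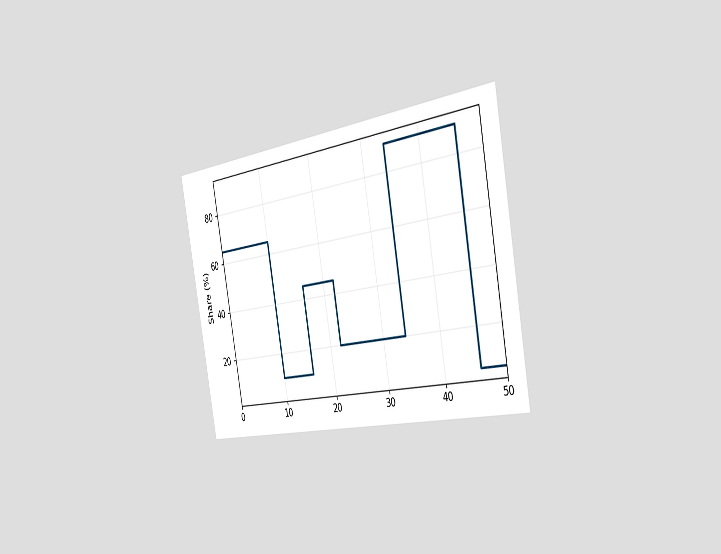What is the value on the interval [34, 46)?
The chart is tilted about 10° counter-clockwise and viewed slightly from the right. On [34, 46) the step sits at 90%.

90%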